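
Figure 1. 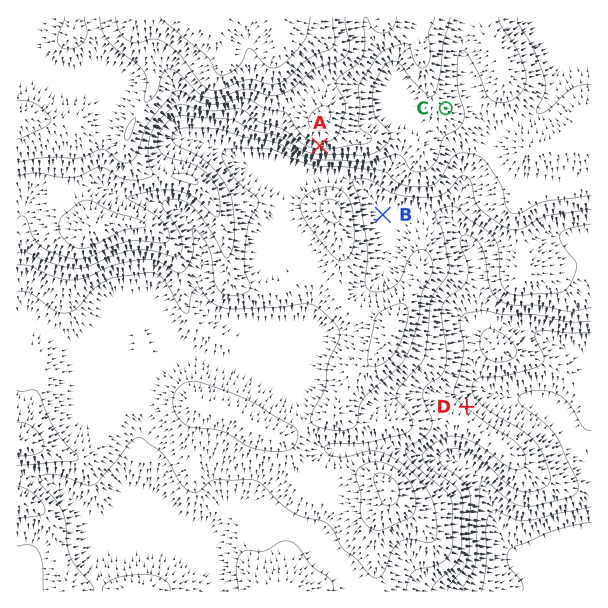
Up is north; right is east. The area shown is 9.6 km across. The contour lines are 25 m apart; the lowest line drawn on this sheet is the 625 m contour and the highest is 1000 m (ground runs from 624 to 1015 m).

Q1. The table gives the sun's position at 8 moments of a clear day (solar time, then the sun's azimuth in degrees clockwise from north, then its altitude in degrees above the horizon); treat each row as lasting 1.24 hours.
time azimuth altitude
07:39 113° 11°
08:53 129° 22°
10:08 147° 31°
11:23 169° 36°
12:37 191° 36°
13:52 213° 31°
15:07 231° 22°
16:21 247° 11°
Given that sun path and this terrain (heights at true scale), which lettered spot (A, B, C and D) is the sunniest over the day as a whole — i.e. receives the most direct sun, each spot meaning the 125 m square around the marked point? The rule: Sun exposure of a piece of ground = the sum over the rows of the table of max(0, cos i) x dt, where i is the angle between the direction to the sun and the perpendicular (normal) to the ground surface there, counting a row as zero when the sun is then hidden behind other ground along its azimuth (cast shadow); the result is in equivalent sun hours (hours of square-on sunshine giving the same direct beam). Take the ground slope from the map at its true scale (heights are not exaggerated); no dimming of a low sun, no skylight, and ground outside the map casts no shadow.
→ A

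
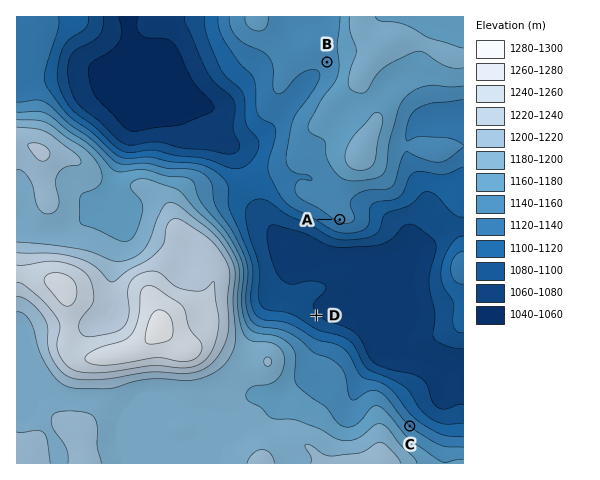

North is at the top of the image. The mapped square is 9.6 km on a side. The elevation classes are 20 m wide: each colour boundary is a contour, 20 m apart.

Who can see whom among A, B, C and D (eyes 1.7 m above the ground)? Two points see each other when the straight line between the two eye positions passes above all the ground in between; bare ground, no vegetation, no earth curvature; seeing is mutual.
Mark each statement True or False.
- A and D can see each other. True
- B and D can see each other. False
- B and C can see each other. False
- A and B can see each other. False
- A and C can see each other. True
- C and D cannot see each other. True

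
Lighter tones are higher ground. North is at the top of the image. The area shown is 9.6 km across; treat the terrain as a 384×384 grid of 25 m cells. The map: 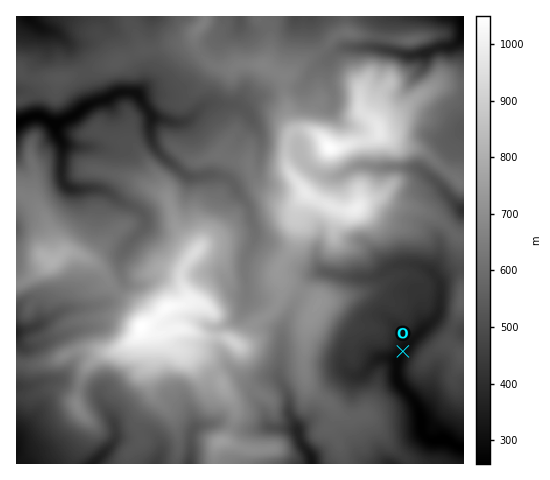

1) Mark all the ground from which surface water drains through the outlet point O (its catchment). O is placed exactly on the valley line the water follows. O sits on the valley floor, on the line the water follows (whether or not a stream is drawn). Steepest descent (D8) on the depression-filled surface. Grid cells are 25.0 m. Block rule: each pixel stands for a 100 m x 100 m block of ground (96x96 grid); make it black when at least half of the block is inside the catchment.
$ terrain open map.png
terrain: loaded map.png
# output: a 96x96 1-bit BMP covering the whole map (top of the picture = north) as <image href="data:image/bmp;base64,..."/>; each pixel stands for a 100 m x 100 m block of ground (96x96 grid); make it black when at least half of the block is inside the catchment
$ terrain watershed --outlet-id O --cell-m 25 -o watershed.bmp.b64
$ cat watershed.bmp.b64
<image width="96" height="96" href="data:image/bmp;base64,Qk2+BAAAAAAAAD4AAAAoAAAAYAAAAGAAAAABAAEAAAAAAIAEAAATCwAAEwsAAAIAAAAAAAAA////AAAAAAAAAAAAAAAAAAAAAAAAAAAAAAAAAAAAAAAAAAAAAAAAAAAAAAAAAAAAAAAAAAAAAAAAAAAAAAAAAAAAAAAAAAAAAAAAAAAAAAAAAAAAAAAAAAAAAAAAAAAAAAAAAAAAAAAAAAAAAAAAAAAAAAAAAAAAAAAAAAAAAAAAAAAAAAAAAAAAAAAAAAAAAAAAAAAAAAAAAAAAAAAAAAAAAAAAAAAAAAAAAAAAAAAAAAAAAAAAAAAAAAAAAAAAAAAAAAAAAAAAAAAAAAAAAAAAAAAAAAAAAAAAAAAAAAAAAAAAAAAAAAAAAAAAAAAAAAAAAAAAAAAAAAAAAAAAAAAAAAAAAAAAAAAAAAAAAAAAAAAAAAAAAAAAAwAAAAAAAAAAAAAAB4AAAAAAAAAAAAAAH8AAAAAAAAAAAAAAP/AAAAAAAAAAAAAA//gAAAAAAAAAAAAB//gAAAAAAAAAAAAD//gAAAAAAAAAAAB///wAAAAAAAAAAAD///wAAAAAAAAAAAH///4AAAAAAAAAAAP///4AAAAAAAAAAAf///4AAAAAAAAAAD////8AAAAAAAAAAf////8AAAAAAAAAA/////8AAAAAAAAAD/////8AAAAAAAAAH/////8AAAAAAAAAf/////8AAAAAAAAA//////8AAAAAAAAA//////8AAAAAAAAA//////4AAAAAAAAAf/////4AAAAAAAAAP/////4AAAAAAAAAH/////4AAAAAAAAAH/////4AAAAAAAAAH/////4AAAAAAAAAH/////4AAAAAAAAAH/////wAAAAAAAAAH/////gAAAAAAAAAH/////AAAAAAAAAAD////+AAAAAAAAAAD////4AAAAAAAAAAD/z//AAAAAAAAAAAD+A/gAAAAAAAAAAAB4AfAAAAAAAAAAAAAgACAAAAAAAAAAAAAAAAAAAAAAAAAAAAAAAAAAAAAAAAAAAAAAAAAAAAAAAAAAAAAAAAAAAAAAAAAAAAAAAAAAAAAAAAAAAAAAAAAAAAAAAAAAAAAAAAAAAAAAAAAAAAAAAAAAAAAAAAAAAAAAAAAAAAAAAAAAAAAAAAAAAAAAAAAAAAAAAAAAAAAAAAAAAAAAAAAAAAAAAAAAAAAAAAAAAAAAAAAAAAAAAAAAAAAAAAAAAAAAAAAAAAAAAAAAAAAAAAAAAAAAAAAAAAAAAAAAAAAAAAAAAAAAAAAAAAAAAAAAAAAAAAAAAAAAAAAAAAAAAAAAAAAAAAAAAAAAAAAAAAAAAAAAAAAAAAAAAAAAAAAAAAAAAAAAAAAAAAAAAAAAAAAAAAAAAAAAAAAAAAAAAAAAAAAAAAAAAAAAAAAAAAAAAAAAAAAAAAAAAAAAAAAAAAAAAAAAAAAAAAAAAAAAAAAAAAAAAAAAAAAAAAAAAAAAAAAAAAAAAAAAAAAAAAAAAAAAAAAAAAAAAAAAAAAAAAAAAAAAAAAAAAAAAAAAAAAAAAAAAAAAAAAAAAAAAAAAAAAAAAAAAAAAAAAAAAAAAAAAAAAAAAAAAAAAA="/>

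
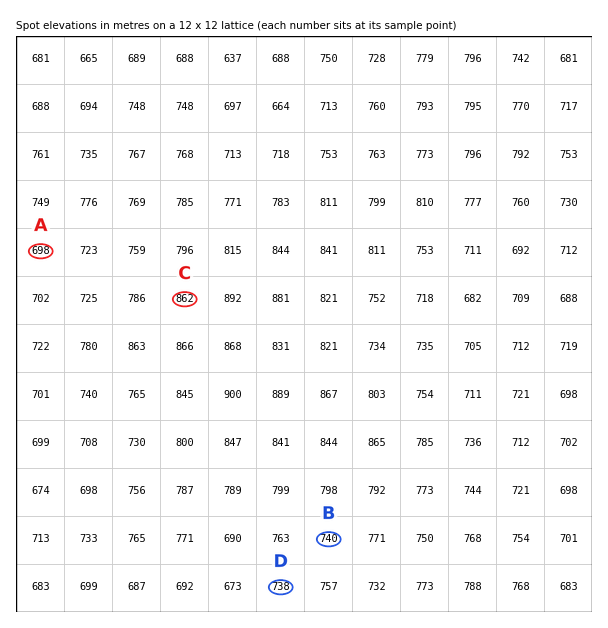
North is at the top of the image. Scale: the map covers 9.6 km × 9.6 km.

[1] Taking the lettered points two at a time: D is lower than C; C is higher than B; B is higher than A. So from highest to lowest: C B D A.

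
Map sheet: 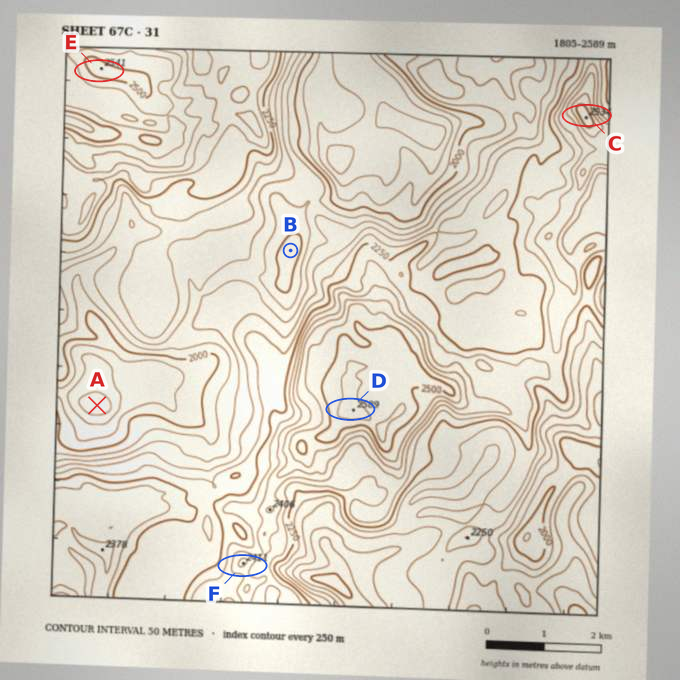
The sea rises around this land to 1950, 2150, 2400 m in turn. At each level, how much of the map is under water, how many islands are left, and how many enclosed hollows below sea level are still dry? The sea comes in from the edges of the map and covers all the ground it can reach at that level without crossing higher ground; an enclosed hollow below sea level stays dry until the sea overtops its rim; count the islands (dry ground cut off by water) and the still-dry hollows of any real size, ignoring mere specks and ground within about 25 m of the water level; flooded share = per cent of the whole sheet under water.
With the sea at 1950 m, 8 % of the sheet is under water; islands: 0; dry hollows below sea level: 0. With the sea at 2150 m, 38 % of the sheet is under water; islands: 0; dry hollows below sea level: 0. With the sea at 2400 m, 88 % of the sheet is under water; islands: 1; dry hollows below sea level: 0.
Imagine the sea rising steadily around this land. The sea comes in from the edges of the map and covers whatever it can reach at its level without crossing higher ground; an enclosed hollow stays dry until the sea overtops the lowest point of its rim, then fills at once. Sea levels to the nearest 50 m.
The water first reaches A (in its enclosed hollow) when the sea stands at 1950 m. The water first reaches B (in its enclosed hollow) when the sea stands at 2050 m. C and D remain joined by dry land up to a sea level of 2300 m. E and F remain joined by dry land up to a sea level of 2100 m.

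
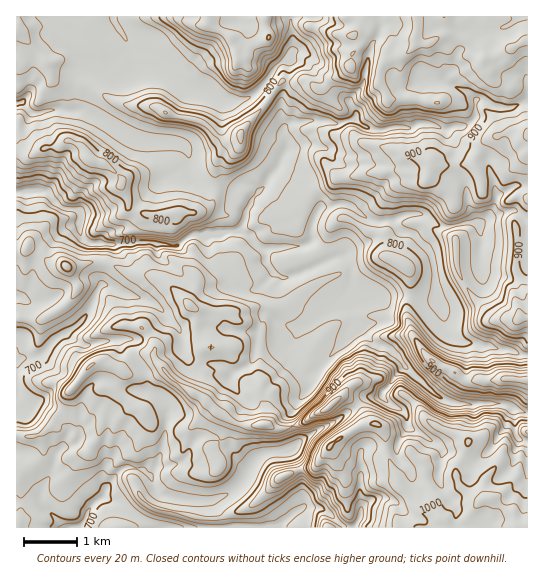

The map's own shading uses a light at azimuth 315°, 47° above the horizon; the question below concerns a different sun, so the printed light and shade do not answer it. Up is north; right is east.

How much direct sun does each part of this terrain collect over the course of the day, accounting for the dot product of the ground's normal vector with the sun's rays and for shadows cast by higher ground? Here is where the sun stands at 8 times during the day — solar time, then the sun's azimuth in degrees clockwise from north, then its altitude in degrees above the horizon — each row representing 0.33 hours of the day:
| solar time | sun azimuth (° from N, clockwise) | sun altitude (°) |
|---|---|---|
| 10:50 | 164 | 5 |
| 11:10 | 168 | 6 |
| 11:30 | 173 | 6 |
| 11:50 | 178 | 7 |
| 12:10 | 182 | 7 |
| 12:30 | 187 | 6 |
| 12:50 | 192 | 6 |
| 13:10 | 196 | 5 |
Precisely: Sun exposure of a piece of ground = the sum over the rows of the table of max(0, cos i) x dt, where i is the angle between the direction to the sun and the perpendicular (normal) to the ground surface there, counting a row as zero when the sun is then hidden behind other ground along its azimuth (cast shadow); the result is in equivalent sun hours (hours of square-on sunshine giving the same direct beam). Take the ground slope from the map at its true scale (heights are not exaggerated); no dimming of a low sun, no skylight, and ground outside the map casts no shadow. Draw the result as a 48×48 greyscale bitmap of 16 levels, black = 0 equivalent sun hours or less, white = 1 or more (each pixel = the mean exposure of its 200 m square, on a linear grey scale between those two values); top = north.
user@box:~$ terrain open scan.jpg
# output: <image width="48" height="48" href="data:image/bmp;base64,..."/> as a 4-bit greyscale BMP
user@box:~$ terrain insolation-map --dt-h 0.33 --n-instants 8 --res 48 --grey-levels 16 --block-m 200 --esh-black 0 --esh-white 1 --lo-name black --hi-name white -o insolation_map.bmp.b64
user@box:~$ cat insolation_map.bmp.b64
<image width="48" height="48" href="data:image/bmp;base64,Qk32BAAAAAAAAHYAAAAoAAAAMAAAADAAAAABAAQAAAAAAIAEAAATCwAAEwsAABAAAAAAAAAAAAAAABEREQAiIiIAMzMzAERERABVVVUAZmZmAHd3dwCIiIgAmZmZAKqqqgC7u7sAzMzMAN3d3QDu7u4A////AERWu0IhE2nN26q7qGMjEGsSMzJFRFVUQjM2dmEiSOyEEAJZuYYzEpdDMTVDI1ZlMURWVXUUezABIzIAWrhnmaiUJGIzNDVkEmVVVWdWgxN4iZYwBu2bm3iNyENBRSEBMlZUVmaFUSV4mbtiEn7/+nVUVDRDVDIxI0VlVol4JGMzNFd1IABZ2nZmQzVDIzIlIzRVRoh2mYZnVUNnQQAAaWVUQlQzE1MTIXdmQzaHVXdVVDR5lRAAFXZkQyEBVWYxIGVndkVnVXdWZEaM79gxAEmpdQA5dCNABQAVVmVWZmUyV4qXmTXMIAFnQgOUEAAhAQACZmVVdkNDSJUQAAAG5wAAAAMQAAAAACEDiGZWUhNXqDAQAAAABZIAAWIAAAAAFUaFe3ZlIjWccgACECAAACUQAjAAACNs7VdkBJVFiIvEAAAjIhEAAANSEAAAWZqs2iAAAGmHRGggACMxERAAAAAAEAA6kwAAADEBEARBNnIAA0Z0EREQAAAAAAS0AAAAAFVCEAAAEzIRNnZVMiIhAAAAACkQAAAAAUVzAAABEREzQyIjNDMhEAAAA4QAAAAAJJmYQABaqCAEVDNFVEMiEAAAABAAABi7zIVZhAAAABA3ZVZUM0QyEAAAABAAACRFRjISeDEQAAJmYzMiREQzIQAAAAAAAVIAEUVTJ4MgADdjAAAAASMzMgABIhAAFnEAIWVnZWUjV3ZAFCABMyIjMyEjRmQiWTEBAWZot0eIZlMSQyMzQyQhIzNHqodEdzMiMWZlZGhjEiAjECREM2VlMjR7qFNEZEMzRHdBAAAAEQAQASMzIyIkVUREQgElVEMzRCQgAAAAAAAAEBEhOGVTRVVRAAFWVEM0RBAhAAR63u/8RDIDdmdmaImFIRVlISNFVBASAAKKh3d577qVZURFNZcQAlU1dDQ0MhAAACREdDM0VnVVNERGMRA4qnV6q6uGJgAAarqYUgAAADRGM0RFd0d2m97bZXy2qBAEiamYUxAAATVEQjREfMuqis3YVGZWEd3LirhUVUMhJGZlZDREZ5q6lVVVRGVYh87bmauCATRERXrJZkNGgxIjRURFVmRlaHrcqGMQACM0RGjNdVNGMTRVZmVEMkVVZzNXliAAAjM0RXd5dVRDFFeGUxEREjWHZTEBIQAAJFVVeYNWZkV2ZlQQAAAAAiNVVTEAAAATV5ze+yADl2VDIAAAIAABQhERIhAAAAFGm923QQAAaXiJmqIq/9vOy4MgAAV0ESWIZVIAAAAAB4ibykWqqs3Ll1MkMaRWZVYwAAAAABMyAZiahnqKQyIAIlm6l3hGVVMiEAAAElrukUd0ON91RFIhNpmFRXZlRENEQgATV6vM2AAAE6tjVmVXZndVVVZkVERERDM1d2VmWVAAFENjV4iHd2VGdlYiNEVEREVXiIhDfbQjeER0NFqYdUI0eGQ0REREREV5vMhDSKiJl2VVIzVGZUMyFUNEREREVWi93JMTMjercyJWQzRDRERDMSI0REREVoqnM0Q0VjQwAVREVFRFVERUQg=="/>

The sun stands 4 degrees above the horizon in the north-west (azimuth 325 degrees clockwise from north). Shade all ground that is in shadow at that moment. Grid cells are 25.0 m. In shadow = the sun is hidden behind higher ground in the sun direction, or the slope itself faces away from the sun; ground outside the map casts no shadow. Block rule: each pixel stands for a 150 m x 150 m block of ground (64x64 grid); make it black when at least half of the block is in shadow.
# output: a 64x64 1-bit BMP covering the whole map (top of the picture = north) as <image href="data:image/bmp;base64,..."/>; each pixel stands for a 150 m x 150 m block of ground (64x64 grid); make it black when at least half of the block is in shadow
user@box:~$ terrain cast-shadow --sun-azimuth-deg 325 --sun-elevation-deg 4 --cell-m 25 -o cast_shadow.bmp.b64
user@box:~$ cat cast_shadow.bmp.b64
<image width="64" height="64" href="data:image/bmp;base64,Qk0+AgAAAAAAAD4AAAAoAAAAQAAAAEAAAAABAAEAAAAAAAACAAATCwAAEwsAAAIAAAAAAAAA////AAAAAAAPgH///GAAAAOA+B/8cAAAAMGAB//4ACAA4AHx//wAAAB4B/j/fgAAAHgP+P/wAAAA+IB4P/AAAAD/wD4H8AAMAHfIP/PwAAAIOOAf8fkAJPw44D/4+QAwDAhiP/5/CBkAAGB/P5+ACADAAMAPwAADAeAAAAPgAH8D4AIAAP+D/xPhGABgfgf/GePwAAA+D/8A9yAAAAYeBABwAAAAATwAAAAAGAAAAAAAACDMAAAABxgAMAwAAwAfHn8ABAADAH/fHwAOAAAAf9+AAAwAAAAZD8AEAAAAAAAD4AAAAAAAAAHgAAAAABAAAOAAAAAAMAAH8AEAAAdwAAfwAAAAB3AAA+AAABgOIABgAAAAAAAAAGAAf8AAAAEAAD//4fjgAGAAf//4GeAw4A+cD/gIwP/wB4YP2AgP//gHwAHI5D/9/x/AAE/k//3+f+8AD+H/+bj/x4A/4fzwFv/zAH/gfgAX/vAAf+AAAAH+QAN/4AAAAD4ABx/wAAAAAgAfD/AAAAAAAH8P8ADnAAAA/w/wB/+AAAP+B////4AAB/AD////wHwAAAP/f/+O3AAAD+b4AH/EAAAfwfAA+0AAAD/h8P6AQAAAn+Bw/gMEAAAf8DL+BwAAAcfwGP4DAAADw/AYfAMAAAfB/AgMAAAAP8DsCAAAAAB/AOAAAAAAAAABgAAAAA=="/>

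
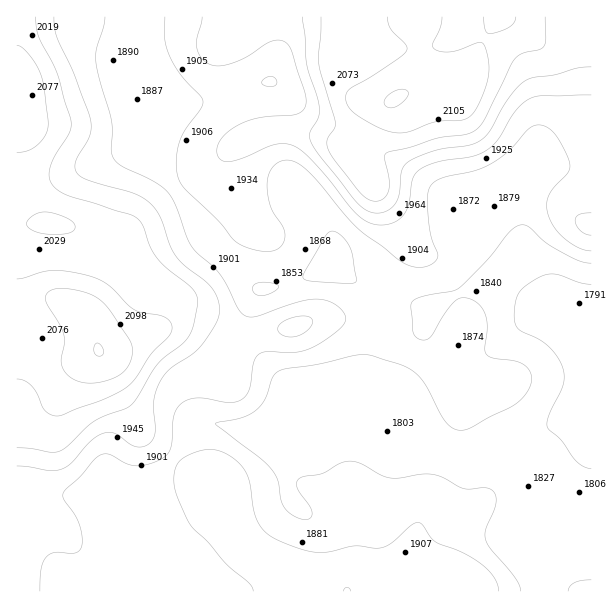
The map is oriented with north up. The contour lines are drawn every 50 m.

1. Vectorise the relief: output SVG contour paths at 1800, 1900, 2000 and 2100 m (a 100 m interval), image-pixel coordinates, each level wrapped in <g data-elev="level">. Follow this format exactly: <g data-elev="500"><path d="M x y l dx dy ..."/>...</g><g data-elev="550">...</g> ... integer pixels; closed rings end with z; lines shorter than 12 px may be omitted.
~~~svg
<g data-elev="1800"><path d="M591 469l-7-2-7-5-16-22-13-12-1-5 2-9 14-30 0-15-5-12-10-11-9-7-21-10-3-6-1-8 2-13 3-10 8-7 15-9 7-2 8 0 22 8 12 2"/></g><g data-elev="1900"><path d="M40 591l1-22 6-12 9-5 19 1 6-5 1-9-2-14-5-10-11-15-1-6 33-36 6-4 6 0 18 10 11 2 12-2 12-5 6-4 3-6 4-33 3-8 5-5 6-3 9-2 31 5 12-3 5-4 4-6 4-27 6-9 8-2 29 0 13-3 13-7 14-10 7-6 3-6-2-6-6-8-9-5-11-2-21 3-42 15-6 0-6-2-6-8-10-22-8-12-22-20-6-8-15-38-8-14-12-10-33-16-8-6-4-9 1-21-1-12-12-40-3-19 0-10 7-23 2-10"/><path d="M499 591l-4-12-10-12-21-14-29-11-4-5-8-11-4-4-8 3-21 19-10 4-26-2-25 6-12 0-15-3-21-8-14-7-9-11-4-13-5-31-5-9-6-8-11-8-12-4-12 0-14 5-7 4-5 5-3 13 2 15 10 26 6 9 17 16 16 20 25 21 3 7"/><path d="M266 86l-4-3 3-5 7-2 4 4 1 3-2 3z"/><path d="M165 17l0 22 5 18 11 18 18 20 4 6-2 7-16 21-6 14-3 18 2 16 7 12 33 32 15 18 8 6 13 5 13 2 10-3 6-6 2-6 0-6-14-24-3-12-1-12 2-9 4-8 8-5 7-1 9 3 9 7 50 57 42 32 8 5 8 3 8 0 7-1 6-5 3-6-7-18-3-18 0-24 3-10 12-7 31-7 17-7 18-14 19-21 5-3 6-1 9 3 7 6 10 16 5 14-2 9-14 15-6 9-1 10 3 12 7 12 10 9 12 8 12 3"/></g><g data-elev="2000"><path d="M17 448l15 1 19 3 8-1 9-5 27-25 36-16 6-7 21-34 24-20 7-8 4-10 5-23-1-7-5-8-26-21-10-10-7-12-6-20-6-7-8-4-62-19-10-5-6-7-2-7 2-11 4-10 14-21 2-12-14-50-19-36-2-19"/><path d="M302 17l5 48 10 31 2 12-1 11-8 13 1 9 8 14 37 46 9 8 9 4 12-2 9-7 4-10 3-24 6-8 24-11 38-6 13-7 8-9 18-31 15-16 9-4 22-3 23-7 13-1"/></g><g data-elev="2100"><path d="M84 383l20-2 10-3 8-5 5-5 4-8 2-9-2-7-21-33-12-13-9-4-14-4-13-2-9 2-6 3-2 6 2 6 13 21 4 9 0 9-3 15 1 7 8 11 7 4z"/><path d="M387 17l3 11 16 17 0 6-6 6-20 14-30 18-4 4 0 6 4 10 10 8 23 12 16 4 11-2 25-9 24-1 8-3 9-8 9-20 3-12 1-12-2-13-4-9-6-1-18 7-10 2-11-1-5-4 0-5 7-15 2-10"/><path d="M484 17l1 13 4 4 9-2 11-5 5-4 2-6"/></g>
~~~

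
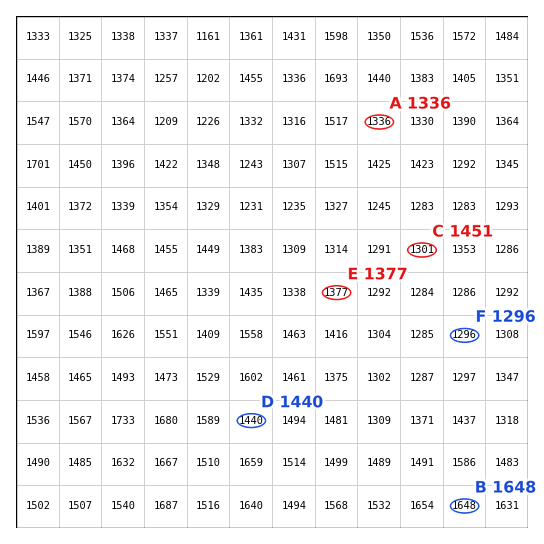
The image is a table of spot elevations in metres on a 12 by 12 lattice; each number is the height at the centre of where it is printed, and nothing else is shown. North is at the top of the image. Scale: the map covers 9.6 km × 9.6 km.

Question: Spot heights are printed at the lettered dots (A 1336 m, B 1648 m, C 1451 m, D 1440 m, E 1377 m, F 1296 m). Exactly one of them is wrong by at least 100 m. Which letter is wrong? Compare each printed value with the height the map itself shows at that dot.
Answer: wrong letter C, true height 1301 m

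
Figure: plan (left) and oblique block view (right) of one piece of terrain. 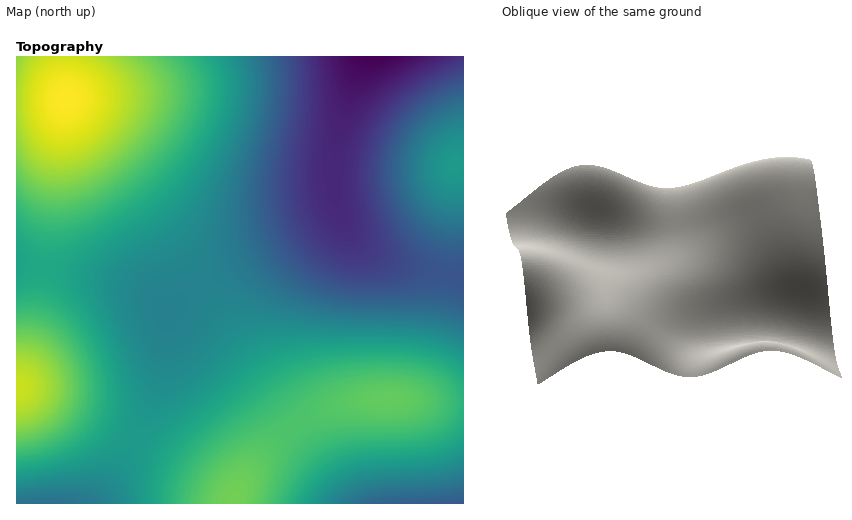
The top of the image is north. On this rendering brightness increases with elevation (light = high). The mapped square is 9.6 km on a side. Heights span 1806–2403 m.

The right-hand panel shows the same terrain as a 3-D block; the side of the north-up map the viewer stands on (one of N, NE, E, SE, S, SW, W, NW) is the E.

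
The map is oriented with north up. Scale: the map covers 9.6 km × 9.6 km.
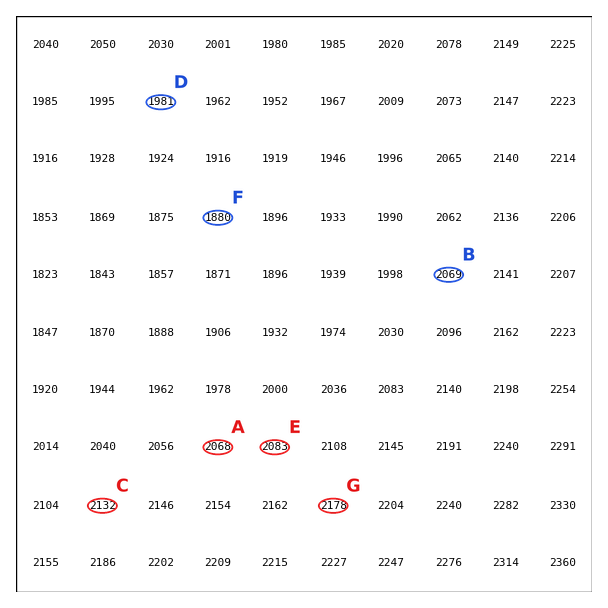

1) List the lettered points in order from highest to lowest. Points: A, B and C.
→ C B A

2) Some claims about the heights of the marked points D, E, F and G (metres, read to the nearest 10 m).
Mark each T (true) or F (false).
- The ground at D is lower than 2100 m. T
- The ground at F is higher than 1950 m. F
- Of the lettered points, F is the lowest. T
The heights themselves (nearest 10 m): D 1980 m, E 2080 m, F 1880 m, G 2180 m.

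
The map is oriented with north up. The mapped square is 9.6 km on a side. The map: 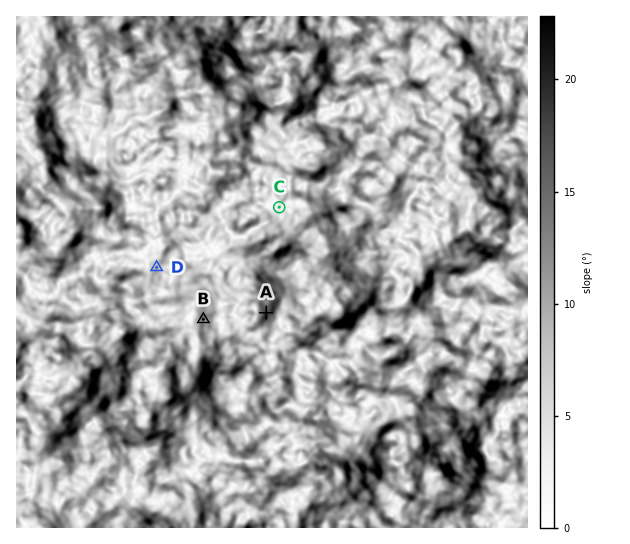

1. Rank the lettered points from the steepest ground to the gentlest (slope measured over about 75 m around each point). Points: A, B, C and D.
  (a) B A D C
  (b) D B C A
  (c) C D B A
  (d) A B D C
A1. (d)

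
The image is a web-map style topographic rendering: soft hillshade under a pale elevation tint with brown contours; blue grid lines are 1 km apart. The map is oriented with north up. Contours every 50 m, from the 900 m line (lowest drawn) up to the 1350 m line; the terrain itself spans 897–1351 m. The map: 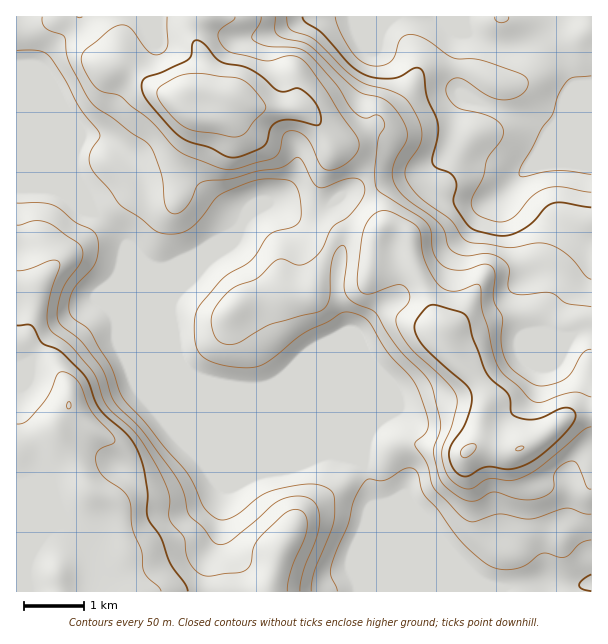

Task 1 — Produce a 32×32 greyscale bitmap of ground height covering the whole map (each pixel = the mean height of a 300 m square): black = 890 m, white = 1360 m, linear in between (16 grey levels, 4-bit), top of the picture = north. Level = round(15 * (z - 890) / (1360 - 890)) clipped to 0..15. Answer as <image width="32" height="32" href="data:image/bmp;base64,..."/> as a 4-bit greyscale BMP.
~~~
<image width="32" height="32" href="data:image/bmp;base64,Qk12AgAAAAAAAHYAAAAoAAAAIAAAACAAAAABAAQAAAAAAAACAAATCwAAEwsAABAAAAAAAAAAAAAAABEREQAiIiIAMzMzAERERABVVVUAZmZmAHd3dwCIiIgAmZmZAKqqqgC7u7sAzMzMAN3d3QDu7u4A////AO7u3d3Lqqu5dURERERERETu7t3dypmqunVERERFVVRU7u7d3LqZmrqGREREVmZmZe7u3dyph4mrl1RERGZmZmbu7u7bqHZ4mpdUREV3d3d37u7uy6hlZniHZURXmYmYiO7u3MuXVVVWZmVVaLurqYju7tzKdlVVVVVVZnnNzcuZ7u7tuGVVVVVVVWZ5zd3cud7+24ZVVVVVVVVWaKzMzMvN7rhlVVVVVVVVVXmsy6q7zO2nVVVVVVVVVVZ5vMqYmczbllVVZndlVVVnm8y4d4nMuXVVVniIdlVVebzMqHd4y5hlVVaJmIdmVorNy5h3d7qGZVVWiZmZh3iavMuYd3e6hlVVVWiZmZiaqruqh3dmqpdlVVVXiJmYm6q5mYdmZZqodVVVVWeIiJu6qHd2ZlWZmHZWZlVWd4iau6dlRFVUiIdmZ3dlVmd4mrqXUyI0RHdmZ3eIdlVWeImYZTIRI0NmZmd4iYd2Z4iIhlQyERIhZmZ3eJmaqYiamYVEMiEAAGZmd3iavMupq6mGUzMhAABmZneJvN3curuph1MzIRAAZmaJm97u7czLmIZTIiEQAGZnmqzu7u3MuodlQyIiIQBmeKu83u3cu6hkREMiIiEAZnm7urzLuqqWMiMzIiEREXeJq6qrupiHZCESIhERERGImJqqq7qYZTIRERERIhES"/>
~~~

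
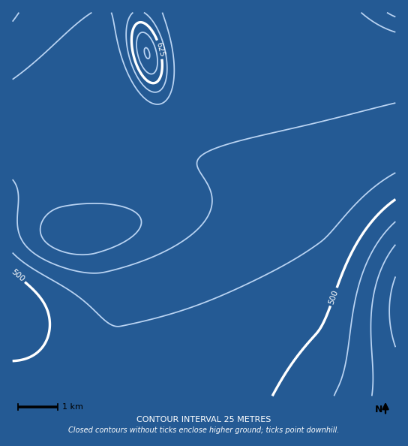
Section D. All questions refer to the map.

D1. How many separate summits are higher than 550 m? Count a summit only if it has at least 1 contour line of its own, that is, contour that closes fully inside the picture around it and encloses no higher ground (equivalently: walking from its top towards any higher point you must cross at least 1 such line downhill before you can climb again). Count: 2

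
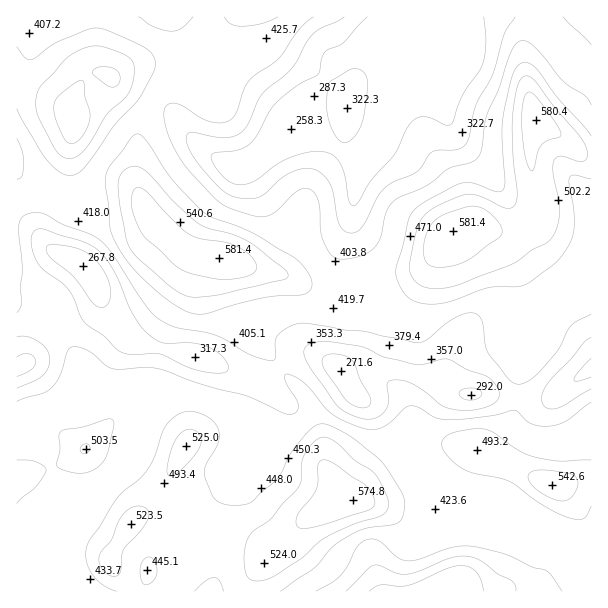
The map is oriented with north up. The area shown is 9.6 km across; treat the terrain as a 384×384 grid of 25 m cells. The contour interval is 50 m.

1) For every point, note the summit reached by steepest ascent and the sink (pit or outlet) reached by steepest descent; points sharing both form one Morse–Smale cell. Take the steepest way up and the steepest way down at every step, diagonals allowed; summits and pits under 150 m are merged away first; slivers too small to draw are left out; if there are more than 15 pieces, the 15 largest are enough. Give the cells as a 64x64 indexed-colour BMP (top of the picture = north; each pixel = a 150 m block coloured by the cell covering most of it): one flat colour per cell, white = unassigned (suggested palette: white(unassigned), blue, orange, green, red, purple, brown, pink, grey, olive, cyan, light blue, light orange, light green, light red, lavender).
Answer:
<image width="64" height="64" href="data:image/bmp;base64,Qk12CAAAAAAAAHYAAAAoAAAAQAAAAEAAAAABAAQAAAAAAAAIAAATCwAAEwsAABAAAAAAAAAA////ALR3HwAOf/8ALKAsACgn1gC9Z5QAS1aMAMJ34wB/f38AIr28AM++FwDox64AeLv/AIrfmACWmP8A1bDFAFVVVVVVVVVVVVVVVVVEREREREREREREREREREREREREVVVVVVVVVVVVVVVVVURERERERERERERERERERERERERVVVVVVVVVVVVVVVVVVERERERERERERERERERERERERFVVVVVVVVVVVVVVVVVVREREREREREREREREREREREREVVVVVVVVVVVVVVVVVVVERERERERERERERERERERERERVVVVVVVVVVVVVVVVVVVVERERERERERERERERERERERFVVVVVVVVVVVVVVVVVVVVREREREREREREREREREREREVVVVVVVVVVVVVVVVVVVVVURERERERERERERERERERERVVVVVVVVVVVVVVVVVVVUiJERERERERERERERERERERFVVVVVVVVVVVVVVVVVVUiIiJEREREREREREREREREREVVVVVVVVVVVVVVVVVVUiIiIiJERERERERERERERERERVVVVVVVVVVVVVVVVVUiIiIiIiRERERERERERERERERFVVVVVVVVVVVVVVVVUiIiIiIiIkREREREREREREIiIiIiVVVVVVVVVVVVVVUiIiIiIiIiRERERERERERCIiIiIiIiJVVVVVVVVVVVUiIiIiIiIiIkREREREREQiIiIiIiIiIiVVVVVVVVVVUiIiIiIiIiIiJEREREREIiIiIiIiIiIiIlVVVVVVVVIiIiIiIiIiIiIiRERCIiIiIiIiIiIiIiIiJVVVVVUiIiIiIiIiIiIiIiIiIiIiIiIiIiIiIiIiIiIiVVVVUiIiIiIiIiIiIiIiIiIiIiIiIiIiIiIiIiIiIiIlVVIiIiIiIiIiIiIiIiIiIiIiIiIiIiIiIiIiIiIiIiIiIiIiIiIiIiIiIiIiIiIiIiIiIiIiIiIiIiIiIiIiIiIiIiIiIiIiIiIiIiIiIiIiIiIiIiIiIiIiIiIiIiIiIiIiIiIiIiIiIiIiIiIiIiIiIzMzMzMzMiIiIiIiIiIiIiIiIiIidyIiIiIiIiIiIiMzMzMzMzMzIiIiIiIiIiIiIiIiInd3ciIiIiIiIiMzMzMzMzMzMzMzgiIiIiIiIiIiIiJ3d3d3IiIjMzMzMzMzMzMzMzMzMzOIIiIiIiIiIiInd3d3d3d3d3MzMzMzMzMzMzMzMzMzM4iIIiIiIiJ3d3d3d3d3d3d3czMzMzMzMzMzMzMzMzMziIiCIiIid3d3d3d3d3d3d3d3MzMzMzMzMzMzMzMzMzOIiIgiIiJ3d3d3d3d3d3d3d3czMzMzMzMzMzMzMzMzM4iIiIgiJ3d3d3d3d3d3d3d3dzMzMzMzMzMzMzMzMzMziIiIiIJ3d3d3d3d3d3d3d3d3MzMzMzMzMzMzMzMzMzOIiIiIh3d3d3d3d3d3d3d3d3czMzMzMzMzMzMzMzMzM4iIiIiHd3d3d3d3d3d3d3d2ZhEzMzMzMzMzMzMzMzMziIiIiId3d3d3d3d3d3d3dmZmERMzMzMzMzMzMzMzMzOIiIiId3d3d3d3d3d3d3ZmZmYRERERMzMzMzMzMzMzM4iIiId3d3d3d3d3d3ZmZmZmZhERERERMzMzMzMzMzMziIiHd3d3d3d3d2ZmZmZmZmZmEREREREzMzMzMzMzMzOIh3d3d3d3d3dmZmZmZmZmZmYRERERERMzMzMzMzMzM4iHd3d3d3d3dmZmZmZmZmZmZmERERERETMzMzMzMzMziId3d3d3d3dmZmZmZmZmZmZmYRERERERETMRETMzMzOIh3d3d3d3dmZmZmZmZmZmZmZhEREREREREREREzMzM4iId3ZmZmdmZmZmZmZmZmZmZmERERERERERERERMzMziIiGZmZmZmZmZmZmZmZmZmZmZhEREREREREREREzMzOIgRZmZmZmZmZmZmZmZmZmZmZmERERERERERERETMzM4EREWZmZmZmZmZmZmZmZmZmZmYRERERERERERERMzMzERERZmZmZmZmZmZmZmZmZmZmZhERERERERERERMzMzMRERFmZmZmZmZmZmERZmZmZmZmYREREREREREREzMzMxEREWZmZmZmZmZmEREWZmZmZmERERERERERERETMzMzERERZmZmZmZmZmERERFmZmZhERERERERERERERMzMxERERFmZmZmZmZmERERERFmZhEREREREREREREREzMxEREREWZmZmZmZmERERERERYRERERERERERERERERMRERERERZmZmZmZmERERERERERERERERERERERERERERERERERFmZmZmZmEREREREREREREREREREREREREREREREREREWZmZmZmYRERERERERERERERERERERERERERERERERERFmZmZmYREREREREREREREREREREREREREREREREREREWZmZmERERERERERERERERERERERERERERERERERERERFmERERERERERERERERERERERERERERERERERERERERERERERERERERERERERERERERERERERERERERERERERERERERERERERERERERERERERERERERERERERERERERERERERERERERERERERERERERERERERERERERERERERERERERERERERERERERERERERERERERERERERERERERERERERERERERERERERERERERERERERERERERERERERERERERERERERERERERERERERERERERERERERERERER"/>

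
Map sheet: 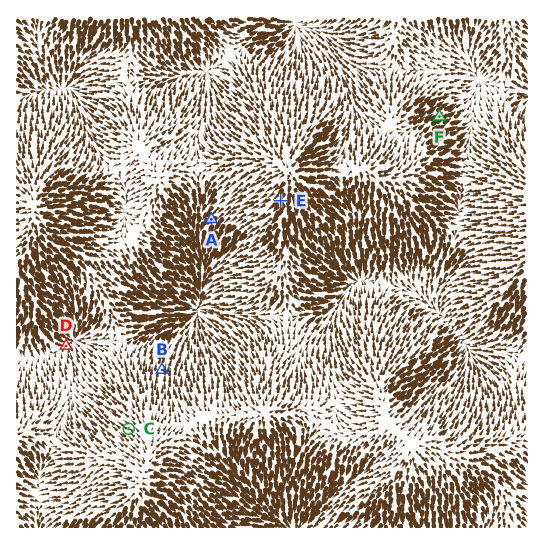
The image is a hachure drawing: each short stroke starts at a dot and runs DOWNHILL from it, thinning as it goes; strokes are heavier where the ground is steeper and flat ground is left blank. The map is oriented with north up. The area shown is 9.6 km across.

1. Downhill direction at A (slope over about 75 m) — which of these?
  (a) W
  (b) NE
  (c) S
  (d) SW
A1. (d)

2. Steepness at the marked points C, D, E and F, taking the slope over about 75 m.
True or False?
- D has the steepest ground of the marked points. False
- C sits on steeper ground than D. True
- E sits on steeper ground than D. True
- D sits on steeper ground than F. False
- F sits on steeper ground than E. False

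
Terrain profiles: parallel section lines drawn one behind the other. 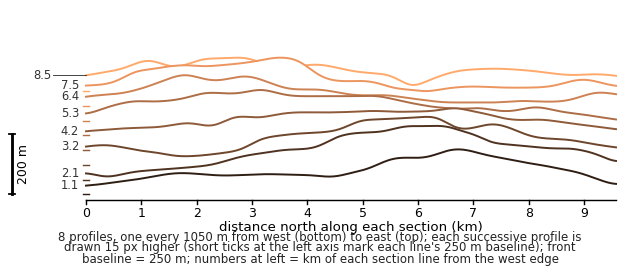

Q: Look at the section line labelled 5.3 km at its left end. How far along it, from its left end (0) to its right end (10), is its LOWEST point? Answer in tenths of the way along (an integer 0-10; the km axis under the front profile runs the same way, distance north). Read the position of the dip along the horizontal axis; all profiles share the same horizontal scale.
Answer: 10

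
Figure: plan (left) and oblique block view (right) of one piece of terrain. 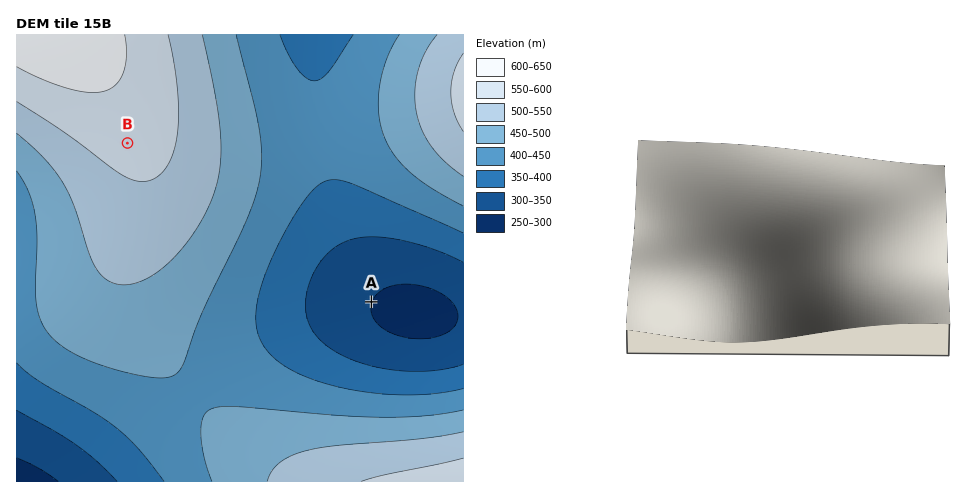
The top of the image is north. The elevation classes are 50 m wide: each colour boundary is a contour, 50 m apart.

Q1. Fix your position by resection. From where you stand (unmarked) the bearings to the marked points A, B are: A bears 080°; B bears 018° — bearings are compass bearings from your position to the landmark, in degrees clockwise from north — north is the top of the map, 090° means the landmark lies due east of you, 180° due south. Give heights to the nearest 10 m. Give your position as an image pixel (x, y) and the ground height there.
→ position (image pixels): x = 58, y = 357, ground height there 440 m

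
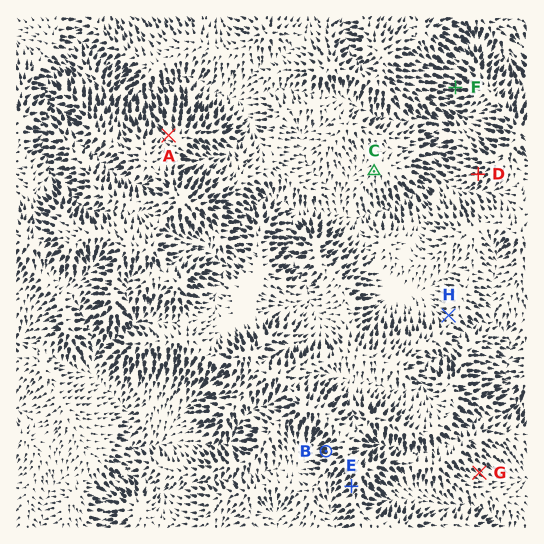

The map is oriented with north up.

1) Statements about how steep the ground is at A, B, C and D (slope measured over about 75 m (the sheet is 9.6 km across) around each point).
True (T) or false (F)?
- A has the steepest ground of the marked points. F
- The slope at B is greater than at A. T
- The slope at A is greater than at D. F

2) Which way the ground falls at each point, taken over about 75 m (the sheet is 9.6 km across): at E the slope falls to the SW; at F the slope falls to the W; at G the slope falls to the SE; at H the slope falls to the W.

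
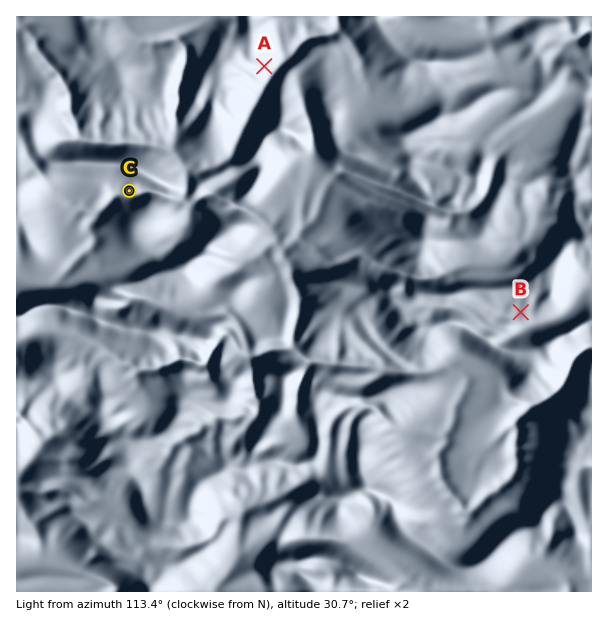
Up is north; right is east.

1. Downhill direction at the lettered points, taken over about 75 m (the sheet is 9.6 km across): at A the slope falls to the SE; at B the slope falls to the S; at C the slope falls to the S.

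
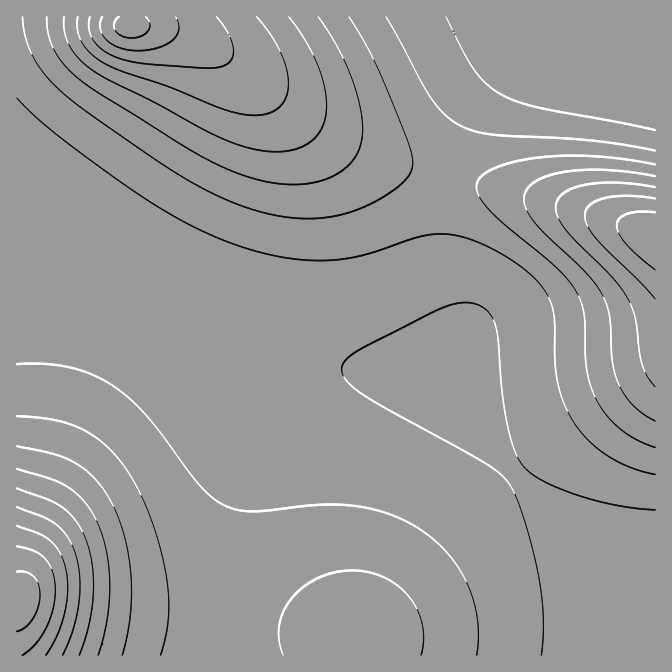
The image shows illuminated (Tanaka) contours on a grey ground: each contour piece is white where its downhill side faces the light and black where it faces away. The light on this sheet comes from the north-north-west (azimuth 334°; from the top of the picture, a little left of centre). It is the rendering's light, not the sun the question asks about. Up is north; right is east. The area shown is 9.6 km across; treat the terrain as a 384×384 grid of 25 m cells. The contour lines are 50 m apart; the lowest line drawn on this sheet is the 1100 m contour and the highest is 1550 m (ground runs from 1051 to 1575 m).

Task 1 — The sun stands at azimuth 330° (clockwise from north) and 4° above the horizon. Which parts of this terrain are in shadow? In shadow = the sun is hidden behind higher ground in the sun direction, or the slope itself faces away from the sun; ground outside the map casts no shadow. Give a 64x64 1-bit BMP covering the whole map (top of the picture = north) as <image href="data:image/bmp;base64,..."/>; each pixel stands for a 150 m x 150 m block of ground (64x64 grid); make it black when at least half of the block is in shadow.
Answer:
<image width="64" height="64" href="data:image/bmp;base64,Qk0+AgAAAAAAAD4AAAAoAAAAQAAAAEAAAAABAAEAAAAAAAACAAATCwAAEwsAAAIAAAAAAAAA////AAAAAAD//AAAAAAAAP/4AAAAAAAA//gAAAAAAAD/+AAAAAAAAH/wAAAAAAAAP/AAAAAAAAA/4AAAAAAAAB/gAAAAAAAAD8AAAAAAAAADgAAAAAAAAAAAAAAAAAAAAAAAAAAAAAAAAAAAAAAAAAAAAAAAAAAAAAAAAAAAAAAAAAAAAAAAAQAAAAAAAAABAAAAAAAAAAMAAAAAAAAAAwAAAAAAAAADAAAAAAAAAAMAAAAAAAAAAwAAAAAAAAABAAAAAAAAAAEAAAAAAAAAAAAAAAAAAAAAAAAAAAAAAAAAAAAAAAAAAAAAAAMAAAAAAAAABwAAAAAAAAAPgAAAAAAAAB8AAAAAAAAAPwAAAAAAAAB/AAAAAAAAAP84AAAAAAAA//wAAAAAAAH//gAAAAAAA//+AAAAAAAH//4AAAAAAA///gAAAAAAD//+AAAAAAAf//wAAAAAAD///AAAAAAAf//8AAAAAAB///gAAAAAAP//+AAAAAAB///wAAAAAAP//+AAAAAAB///wAAAAAAH//+AAAAAAA///4AAAAAAH//+AAAAAAA///wAAAAAAH//4AAAAAAA//wAAAAAAAD/+AAAAAAAAf/wAAAAAAAD//AAAAAAAAP/4AAAAAAAAf/gAAAAAAAB/8AAAAAAAAB/gAAAAAAAAB8AAAAAAAAAAAAAAAAAAA=="/>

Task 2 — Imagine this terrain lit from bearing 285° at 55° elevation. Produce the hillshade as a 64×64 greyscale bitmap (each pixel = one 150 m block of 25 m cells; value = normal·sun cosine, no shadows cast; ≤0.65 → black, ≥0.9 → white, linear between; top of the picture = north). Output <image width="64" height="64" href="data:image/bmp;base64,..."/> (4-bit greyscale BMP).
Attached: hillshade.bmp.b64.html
<image width="64" height="64" href="data:image/bmp;base64,Qk12CAAAAAAAAHYAAAAoAAAAQAAAAEAAAAABAAQAAAAAAAAIAAATCwAAEwsAABAAAAAAAAAAAAAAABEREQAiIiIAMzMzAERERABVVVUAZmZmAHd3dwCIiIgAmZmZAKqqqgC7u7sAzMzMAN3d3QDu7u4A////AFQhEiNFVneImaqqu7u7u7u6qZmIiIiIiIiJmZmZmZmZVCERIzRWd4iZqqq7u7u7u7upmYiIiIiIiImZmZmZmZlkIAASNFZ3iJmqq7u7u7u7u6qZmIiIiIiIiZmZmZmZmXUgABI0VmeImaqru7u7u7u7qpmYiIiIiIiZmZmZmZmZdjAAATRWZ4iZqqu7u7u7u7uqmZmIiIiIiJmZmZmZmZqHMQABJFZniJmqqru7u7u7u6qpmZmIiIiJmZmZmZmZmpdBAAEkVmeImaqqu7u7u7u7qqmZmZmImZmZmZmZmZmaqFIQASRWZ4iZqqq7u7u7u7uqqpmZmZmZmZmZmZmZmaqpYxESNFZniJmqqru7u7u7u6qqmZmZmZmZmZmZmZmZqql0IiI0VmeImZqqu7u7u7u7qqqpmZmZmZmZmZmZmaqqqXVDIzRWd4iZmqqru7u7u7uqqqmZmZmZmZmZmZmqqqqZhlQzRVZ3iJmaqqu7u7u7uqqqqpmZmZmZmZmZqqqqqpmHVURFZneImZqqq7u7u7u6qqqqmZmZmZmZmqqqqqqqmYdlVVVmeIiZmqqqu7u7u7qqqqqpmZmZmZqqqqqqqqqZmHZmZmd4iJmaqqqru7u7qqqqqqqpmZmqqqqqqqqqqpmYh3Zmd3iJmZqqqqq7u7qqqqqqqqqqqqqqqqqqqqqqmZmId3d3iImZmqqqqqqqqqqqqqqqqqqqqqqqqqqqqqqZmZiHd3iIiZmaqqqqqqqqqqqqqqqqqqqqqqqqqqqqqpmpmYiIiIiZmZqqqqqqqqqqqqqqqqqqqqqqq7u7u6qqqqqZmIiIiZmZmqqqqqqqqqqqqqqqqqqqqqu7u7u7uqqqqqmZiIiZmZmaqqqqqqqqqqqqqqqqqqqqu7u7u7u7qqqqqZmZmZmZmaqqqqqqqqqqqqqqqqqqqqu7u7vMu7u6qqqqmZmZmZmZqqqqqqqqqqqqqqqqqqqqu7u8zMzMu7u6qqqpmZmZmZmqqqqqqqqqqqqqqqqqqqu7u8zMzMzLu7uqqqqZmZmZmqqqqqqqqqqqqqqqqqqqq7u8zMzMzMy7u6qqqqmZmZmqqqqqqqqqqqqqqqqqqqq7u7zMzd3dzMy7qqqqqqmZmqqqqqqqqqqqqqqqqqqqqru7zMzd3d3dzLuqqqqqqqqqqqqqqqqqqqqqqqqqqqqqu7vMzd3d3d3Mu6qqqqqqqqqqqqqqqqqqqqqqqqqqqqq7u8zN3d7u3d26qqqqqqqqqqqqqqqqqqqqqqqqqqqqqru7zM3d7u7t3aqqqqqqqqqqqqqqqqqqqqqqqqqqqqqqu7vM3d3u7u7dqqqqqqqqqqqqqqqqqqqqqqqqqqqqqqq7u8zd3u7u7t2qqqqqqqqqqqqqqqqqqqqqqqqqqqqqqru7zN3e7u7u3aqqqqqqqqqqqqqqqqqqqqqqqqqqqqqqq7vMzd3u7u7dqqqqqqqqqqqqqqqqqqqqqqqqqqqqqqqru8zN3e7u7t2qqqqqqqqqqqqqqqqqqqqqqqmZmZqqqqu7zM3d3u7t3aqqqqqqqqqqqqqqqqqqqqqqmZmZmaqqqru8zN3d3d3dqqqqqqqqqqqqqqqqqqqqqpmZmZmZmqqqu7zM3d3d3cyqqqqqqqqqqqqqqqqqqqqpmZmZmZmaqqq7vMzN3d3czKqqqqqqqqqqqqqqqqqqqpmZmZmZmZqqqru8zMzd3czMqqqqqqqqqqqqqqqqqqqpmZmZmZmZmqqru7zMzN3d3MyqqqqqqqqqqqqqqqqqqpmZmZmZmZmaqqu7zMzd3d3czKqqqqqqqqqqqqqqqqqqmZmZmZmZmZqqu7zM3d3d3d3Mqqqqqqqqu7u7uqqqqqmZmZmZmZmZqqu7zM3d3d3d3Muqqqqqq7u7u7u7qqqqqZmZmIiJmZmqu7zM3d3u7d3Mu6qqqqu7u7u7u7uqqqqZmZmIiIiZmqq7zM3d3u3d3Muqqqqqu7u7u7u7u6qqqpmZmIiIiJmaqrvMzd3d3dzLuqmqqru7u7u7u7u7qqqpmZmIiIiImZqqu8zN3d3czLuqmaqru7u7u7u7u7uqqqmZmIiIiIiZmqq7vMzMzMy7uqmZu7u7u7u7u7u7u6qqqZmIiIiIiImZqru7zMzMu7uqqpm7u7u7u7u7u7u7qqqZmYiIiIiIiZmqq7u7u7u7uqqqqbu7u7u7u7u7u7uqqpmYiId3d4iImZqqq7u7u7uqqqqqu7u7u7u7u7u7u6qqmZiId3d3eIiJmaqqqru7qqqqqqq7u7u7u7u7u7u7qqmZiId3d3d3iIiZmqqqqqqqqqqqqru7u7u7u7u7u7qqqZmIh3d3d3d4iJmZqqqqqqqqqqqqu7u7u7u7u7u7qqqZmIh3d3d3d3iIiZmaqqqqqqqqqqrMzMzLu7qqqqqqqpmYh3d3Znd3eIiJmZmqqqqqqqqqqszMzMu6qqqqqqqpmYiHd3Zmd3d4iImZmaqqqqqqqqqqzM3czLqZmZmZmZmZiHd3ZmZ3d3iIiZmZmqqqqqqqqqrd3d3cuph3iJmZmZiId3dmZnd3eIiJmZmaqqqqqqqqqt3e7u3Kh2Z3iJmZiId3dmZnd3eIiJmZmaqqqqqqqqqq3e7//+ynZWd4iIiIh3d2Znd3d4iImZmZqqqqqqqqqqru7////8l2ZniIiIh3d3d3d3d4iImZmZqqqqqqqqqqqu7/////2nZmd4iIh3d3d3d3d4iImZmZmqqqqqqqqqqq"/>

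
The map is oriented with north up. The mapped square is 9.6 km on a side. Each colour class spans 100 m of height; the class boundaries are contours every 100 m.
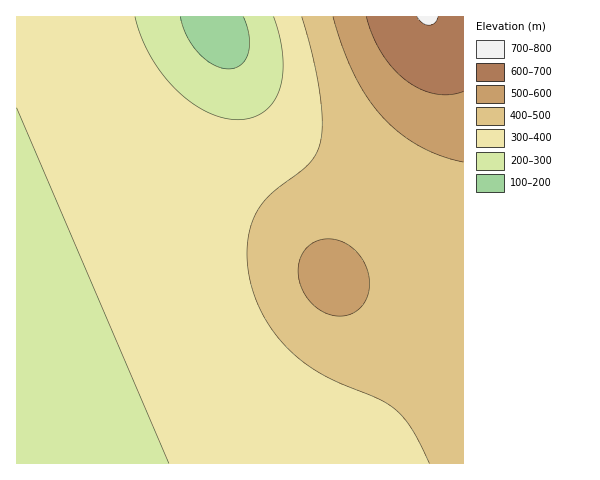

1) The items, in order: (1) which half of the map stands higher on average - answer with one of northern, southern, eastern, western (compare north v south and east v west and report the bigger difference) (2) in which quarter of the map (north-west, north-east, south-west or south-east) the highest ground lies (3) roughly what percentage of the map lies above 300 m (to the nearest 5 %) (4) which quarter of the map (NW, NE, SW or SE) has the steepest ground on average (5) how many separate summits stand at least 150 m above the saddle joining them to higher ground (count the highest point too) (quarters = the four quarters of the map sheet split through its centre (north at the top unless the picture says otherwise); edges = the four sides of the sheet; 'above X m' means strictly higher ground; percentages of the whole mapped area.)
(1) On average the eastern half of the map is the higher ground.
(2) The highest point lies in the north-east quarter of the map.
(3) Roughly 80 % of the ground is higher than 300 m.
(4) Slopes are steepest in the north-east quarter.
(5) There is 1 summit with 150 m or more of prominence.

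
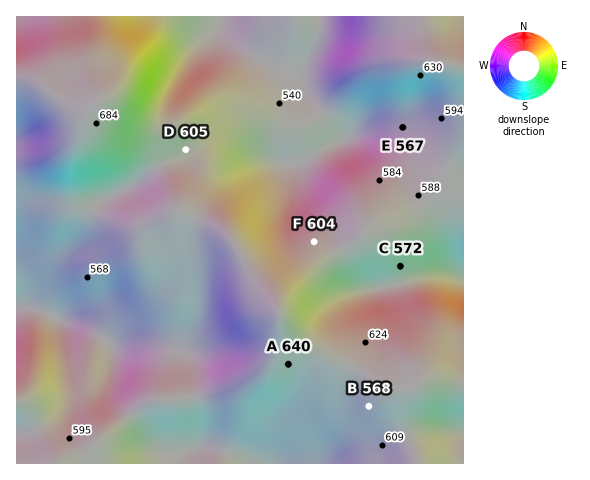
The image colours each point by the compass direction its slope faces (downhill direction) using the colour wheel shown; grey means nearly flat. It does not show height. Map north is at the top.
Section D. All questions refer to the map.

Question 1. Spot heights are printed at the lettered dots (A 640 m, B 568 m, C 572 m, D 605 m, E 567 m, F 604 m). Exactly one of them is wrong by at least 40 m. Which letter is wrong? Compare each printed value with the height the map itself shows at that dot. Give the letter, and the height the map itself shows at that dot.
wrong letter B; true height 628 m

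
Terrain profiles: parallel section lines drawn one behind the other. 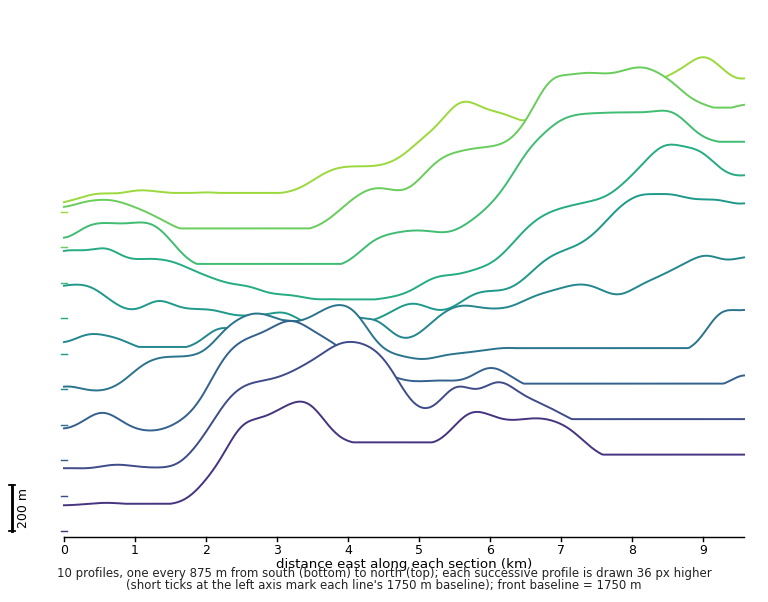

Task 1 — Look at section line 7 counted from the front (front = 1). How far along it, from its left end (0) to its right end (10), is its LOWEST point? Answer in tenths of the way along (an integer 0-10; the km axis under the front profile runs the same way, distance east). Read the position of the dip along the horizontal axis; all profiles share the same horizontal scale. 4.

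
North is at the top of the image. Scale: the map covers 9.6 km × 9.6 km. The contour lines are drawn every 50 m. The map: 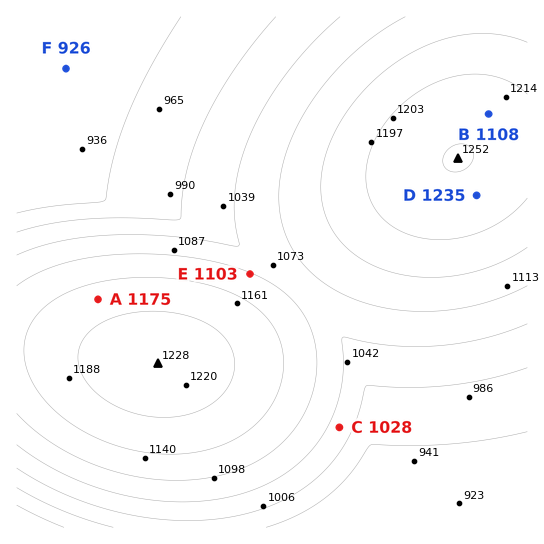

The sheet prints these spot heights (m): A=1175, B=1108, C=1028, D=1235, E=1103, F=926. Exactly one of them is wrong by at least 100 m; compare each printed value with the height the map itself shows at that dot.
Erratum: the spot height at B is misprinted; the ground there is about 1233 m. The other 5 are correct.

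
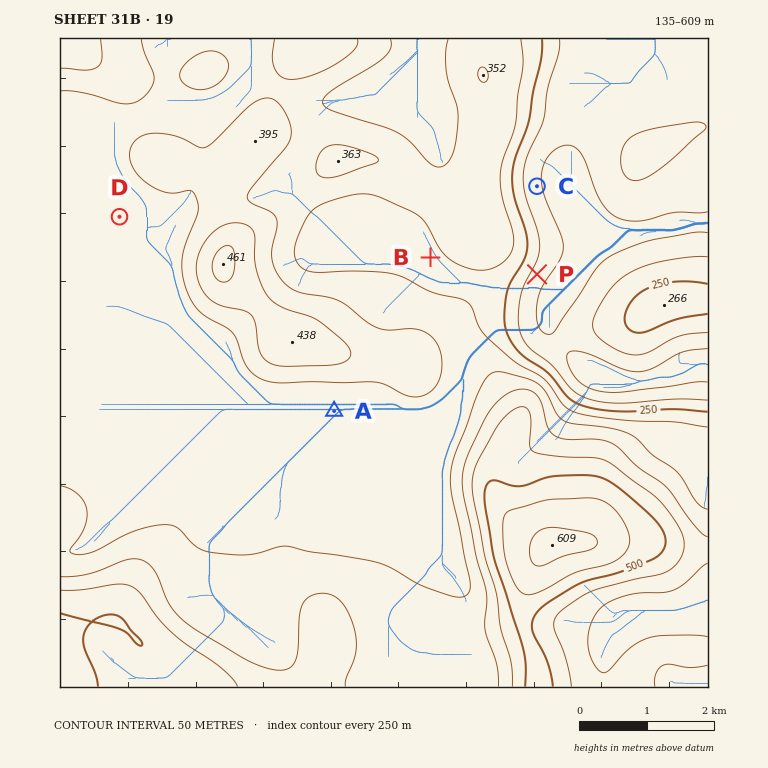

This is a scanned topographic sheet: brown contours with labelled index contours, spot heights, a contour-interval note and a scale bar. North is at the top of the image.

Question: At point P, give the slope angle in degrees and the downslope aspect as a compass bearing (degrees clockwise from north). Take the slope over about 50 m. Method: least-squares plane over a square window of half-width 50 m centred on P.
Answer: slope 12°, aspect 120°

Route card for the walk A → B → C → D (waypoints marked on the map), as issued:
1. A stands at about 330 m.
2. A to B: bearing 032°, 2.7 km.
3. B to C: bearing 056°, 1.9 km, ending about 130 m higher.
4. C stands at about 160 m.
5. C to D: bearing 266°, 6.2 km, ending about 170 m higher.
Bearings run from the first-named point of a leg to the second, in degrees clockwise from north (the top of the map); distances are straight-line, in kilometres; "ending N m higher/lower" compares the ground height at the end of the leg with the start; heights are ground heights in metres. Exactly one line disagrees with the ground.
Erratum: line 3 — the sense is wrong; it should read lower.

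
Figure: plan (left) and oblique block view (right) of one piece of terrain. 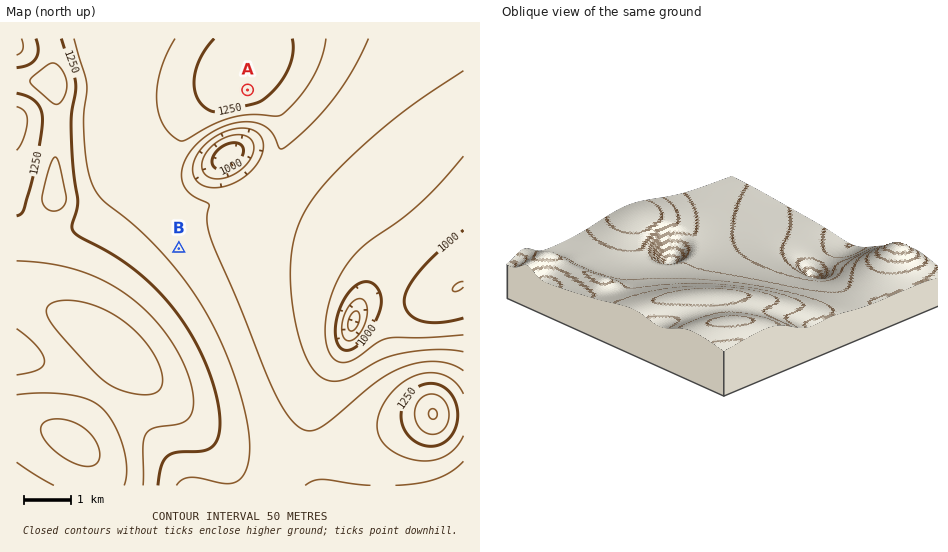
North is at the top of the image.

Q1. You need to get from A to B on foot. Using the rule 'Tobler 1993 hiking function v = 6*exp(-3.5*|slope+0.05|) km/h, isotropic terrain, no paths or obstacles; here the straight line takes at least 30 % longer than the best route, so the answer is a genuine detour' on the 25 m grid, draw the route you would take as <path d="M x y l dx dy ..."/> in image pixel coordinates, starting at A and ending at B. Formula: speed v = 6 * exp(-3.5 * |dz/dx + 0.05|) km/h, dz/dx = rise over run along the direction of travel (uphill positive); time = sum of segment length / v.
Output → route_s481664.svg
<path d="M248 90l-18 17-19 10-22 22-10 21 0 89"/>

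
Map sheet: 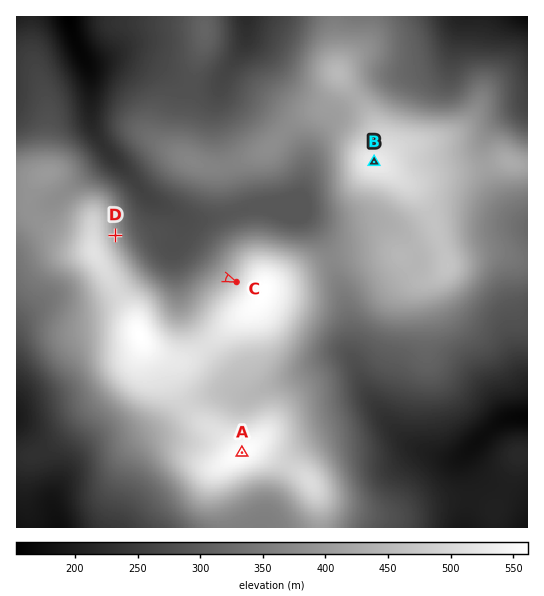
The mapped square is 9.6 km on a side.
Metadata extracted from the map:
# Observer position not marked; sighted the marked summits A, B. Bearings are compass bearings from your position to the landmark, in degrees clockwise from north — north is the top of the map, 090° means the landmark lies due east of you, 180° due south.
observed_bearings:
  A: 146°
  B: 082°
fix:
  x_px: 74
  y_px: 204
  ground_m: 406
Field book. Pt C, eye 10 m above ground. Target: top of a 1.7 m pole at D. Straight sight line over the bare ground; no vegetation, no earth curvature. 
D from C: visible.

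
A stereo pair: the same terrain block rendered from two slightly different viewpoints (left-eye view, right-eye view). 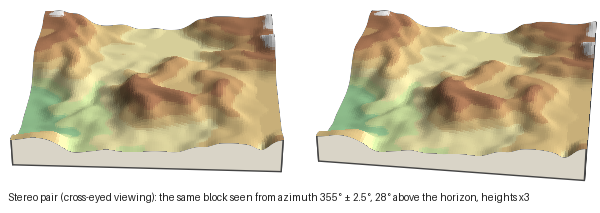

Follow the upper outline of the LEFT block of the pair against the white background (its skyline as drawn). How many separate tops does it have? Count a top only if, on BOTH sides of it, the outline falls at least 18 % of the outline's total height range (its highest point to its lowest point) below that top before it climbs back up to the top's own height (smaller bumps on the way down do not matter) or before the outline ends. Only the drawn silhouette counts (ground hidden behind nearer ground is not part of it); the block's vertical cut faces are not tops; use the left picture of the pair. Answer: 1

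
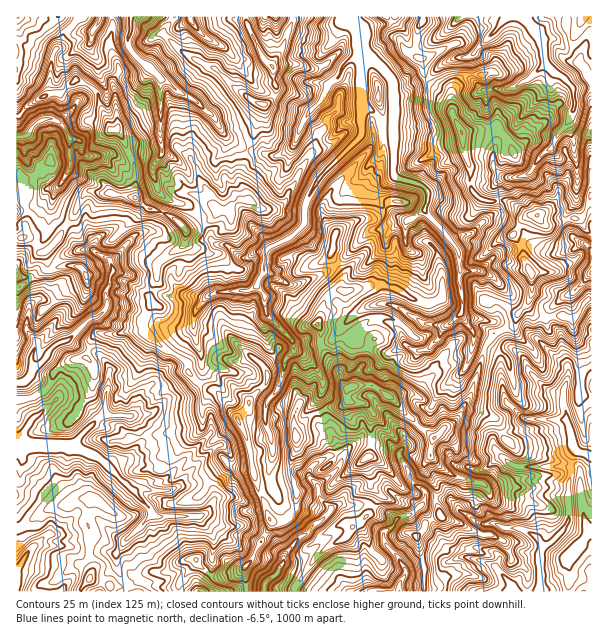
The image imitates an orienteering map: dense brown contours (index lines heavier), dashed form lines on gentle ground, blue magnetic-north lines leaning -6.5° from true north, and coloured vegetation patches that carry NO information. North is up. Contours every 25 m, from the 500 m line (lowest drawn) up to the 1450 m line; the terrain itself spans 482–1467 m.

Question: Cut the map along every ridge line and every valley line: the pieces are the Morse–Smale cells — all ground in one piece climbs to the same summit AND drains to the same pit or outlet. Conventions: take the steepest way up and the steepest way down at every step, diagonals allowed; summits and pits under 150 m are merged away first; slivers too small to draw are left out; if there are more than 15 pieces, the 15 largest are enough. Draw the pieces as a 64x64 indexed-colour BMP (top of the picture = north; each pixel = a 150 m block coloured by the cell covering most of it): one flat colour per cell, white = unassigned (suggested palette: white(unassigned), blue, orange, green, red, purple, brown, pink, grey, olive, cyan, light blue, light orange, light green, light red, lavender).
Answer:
<image width="64" height="64" href="data:image/bmp;base64,Qk12CAAAAAAAAHYAAAAoAAAAQAAAAEAAAAABAAQAAAAAAAAIAAATCwAAEwsAABAAAAAAAAAA////ALR3HwAOf/8ALKAsACgn1gC9Z5QAS1aMAMJ34wB/f38AIr28AM++FwDox64AeLv/AIrfmACWmP8A1bDFACIiIiIiIiIiIiIiIiKqqqiIiIiIiIiDMzMzMzMzMzMzIiIiIiIiIiIiIiIiKqqqqoiIiIiIiIMzMzMzMzMzMzMiIiIiIiIiIiIiIiIqqqqqiIiIiIiIgzMzMzMzMzMzMyIiIiIiIiIiIiIiIiKqqqqoiIiIiIiDMzMzMzMzMzMzIiIiIiIiIiIiIiIiIiqqqqqIiIiIiIMzMzMzMzMzMzMiIiIiIiIiIiIiIiIiKqqqqqiIiIiIgzMzMzMzMzMzMyIiIiIiIiIiIiIiIiIiqqqqqqiIiIiDMzMzMzMzMzMzIiIiIiIiIiIiIiIiIiKqqqqqqoiIiIgzMzMzMzMzMzMiIiIiIiIiIiIiIiIiIhEaqqqqqIiIiIMzMzMzMzMzMyIiIiIiIiIiIiIiIiIiERqqqqqqiIiIgzMzMzMzMzMzIiIiIiIiIiIiIiIiIiERGqqqqqqIiIiDMzMzMzMzMzMiIiIiIiIiIiIiIiIiIREaqqqqqoiIiIMzMzMzMzMzMyIiIiIiIiIiIiIiIiIhERqqqqqoiIiIMzMzMzMzMzMzIiIiIiIiIiIiIiIiIhERqqqqqqiIiIMzMzMzMzMzMzMiIiIiIiIiIiIiIiIiEREaqqqqqIiIiDMzMzMzMzMzMyIiIiIiIiIiIiIiIiIRERqqqqqoiIiIMzMzMzMzMzMzIiIiIiIiIiIiIiIiIhERGqqqqqiIiIgzMzMzMzMzMzMiIiIiIiIiIiIiIiIhEREaqqqqqIiIiBMzMzMzMzMzMyIiIiIiIiIiIiIiIiERERGqqqqoiIiBETMzMzMzMzMzIiIiIiIiIiIiIiIiERERERqqqqqIiBEREzMzMzMzMzMiIiIiIkREIiIiIiIRERERERqqqIiBERERMzMzMzMzMyIiIiIiREQiIiIiIRERERERERiIiBEREREzMzMzMzMzIiIiIiJERCIiIiIRERERERERGIgRERERERMzMzMwAzMiIiIiIkREQiIiEREREREREREREREREREREzMzMwADMyIiIiIiREREIiERERERERERERERERERERETMzMwAAMzIkIiIiJERERCIREREREREREREREREREREREzMzAAAzMiRCIiJEREREYRERERERERERERERERERERETAzAAADMyJEQiREREREZhEREREREREREREREREREREXAAAAAAMzIiREREREREZmYRERERERERERERERERERERdwAAAAMzMiIkREREREZmZmERERERERERERERERERERd3dwAAAzMyIiRERERERmZmYRERERERERERERERERERF3d3cAADAzIiJEREREREZmZhEREREREREREREREREREXd3dwAAAAMiJERERERERmZmYRERERERERERERERERERd3d3cAAAACJERERERERGZmZmZmERERERERERERERERd3d3dwAAAAIkREREREREZmZmZmZmERERERERERERERF3d3d3AAAABERERERERERGZmZmZmYREREREREREREREXd3d3cAAAAEREREREREREZmZmZmZmERERERERERERERd3d3dwAAAARERERERERERGZmZmZmYRERERERERERERF3d3dwAAAABEu0RERERERERmZmZmZmEREREREREREREXd3d3AAAAAEu7tEREREREREZmZmZmZmEREREREREREXd3d3AAAAAAS7u0RERERERESWZmZmZmZhEREREREREXd3d3dwAAAABLu7tERERERESZmWZmZmZmEREREREREXd3d3d3cMzMAEu7u7RERERJmZmZmWZmZmYRERERERERd3d3d3fMzMzAS7u7tERERJmZmZmZlmZmZhERERERERF3d3d3zMzMzMxLu7u7S7u5mZmZmZmWZmZmYREREREREXd3fMzMzMzMzEu7u7u7u7mZmZmZmZZmZmZhERERERF3d3d8zMzMzMzMu7u7u7u7uZmZmZmZlmZmZmYRERERd3d3d3zMVVzMzMy7u7u7u7u5mZmZmZmWZmZmZmERERF3d3d3zMVVVczMzLu7u7u7u7mZmZmZmZlmZmZmZhEREXd3d3fMxVVVzFzMu7u7u7u7mZmZmZmZnt3d1mZmYRERd3d3d8zFVVVVVcy7u7u7u7uZmZmZmZnu3d3WZmZmERF3d3d3zMVVVVVVzAC7u7u7uZmZmZmZnu7t3d1mZmYREXd3d3zMxVVVVVzFALu7u7sJmZmZmZnu7u3d3WZmERERd3d3fMxVVVVVVVULu7u7uwmZmZmZnu7u7d3d1mERERF3d3d8zFVVVVVVVQC7u7uwCZmZmZnu7u7v3d3dEREREXd3d8zMVVVVVVVVAAALu7AJmZmZ7u7u7//93d0RERERF3d3zMxVVVVVVVUAAACwAAmZmZ7u7u7///3d3dERERERF8zMxVVVVVVVVQAAAAAAAACZ7u7u7////d3d0REREREVzMzFVVVVVVVVAAAAAAAAAO7u7u/////d3d0RERERERVczFVVVVVVVVUAAAAAAAAO7u7v////8A3d3RERERERFVVVVVVVVVVVVQAAAAAAAA7u7v/////wAN3d0RERERFVVVVVVVVVVVVVAAAAAAAADu7v/////wAA3d3RERERERVVVVVVVVVVVVUAAAAAAAAO7u//////AADd3d0RERERFVVVVVVVVVVVVQAAAAAAAA7u4A////8AAA3d3REREREVVVVVVVVVVVVV"/>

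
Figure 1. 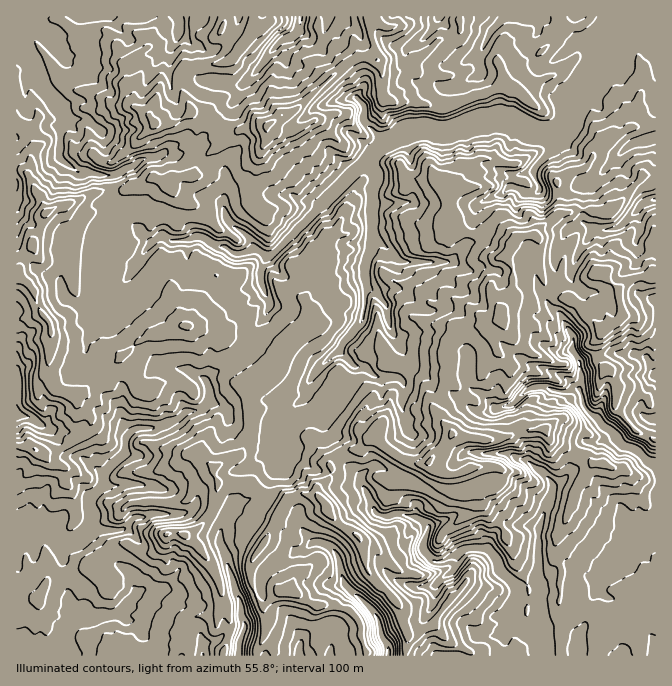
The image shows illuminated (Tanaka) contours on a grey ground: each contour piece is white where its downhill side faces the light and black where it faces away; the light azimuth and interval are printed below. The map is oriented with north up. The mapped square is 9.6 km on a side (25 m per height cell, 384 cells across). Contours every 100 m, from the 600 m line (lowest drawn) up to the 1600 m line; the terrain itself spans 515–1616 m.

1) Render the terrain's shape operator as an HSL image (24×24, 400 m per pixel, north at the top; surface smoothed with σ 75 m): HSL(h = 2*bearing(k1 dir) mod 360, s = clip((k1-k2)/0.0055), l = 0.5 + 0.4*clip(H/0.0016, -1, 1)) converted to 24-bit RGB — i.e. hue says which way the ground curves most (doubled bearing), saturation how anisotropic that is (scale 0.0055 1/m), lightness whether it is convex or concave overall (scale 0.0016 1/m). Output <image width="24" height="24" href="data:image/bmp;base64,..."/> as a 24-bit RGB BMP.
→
<image width="24" height="24" href="data:image/bmp;base64,Qk32BgAAAAAAADYAAAAoAAAAGAAAABgAAAABABgAAAAAAMAGAAATCwAAEwsAAAAAAAAAAAAAfXBVMHVWcqS2u8bTjnLJonaxz1mc0v9NAAoz9+3UHBRSacFpq9V/RQCg9/WjbBp2XPGyNri/U6K+VSNqy758UXyqcl+HoKNrsZ2UXKekSF8mXHMbXDJee5GQuVqp8ejGCwMw9OmlUCJEbuTGzv3kMAAz3frRd0H7jiwqTJlKJkVaUS+i0tKiWJmpkniqrIGKm4mwtly0b1yQ4eXVGzdSVWEqcUhN2fS7NQBhh5/w0/P4QKIeMwAXr/nLw6cHAEw6/M/llrrYVBGGIniLztWgTXNxiF6lu6eXVG6ITF/FtqLUzlh+kDigvI9bNn1NM//U7mzjIZIicsMt6qjlRA9rqPOHl+zjoQBEATIK/xU59VMXEyRrytOGcnZjM1lFpqd4aHdEgDowGV8bqIEPCBDL1NL5ztb9JQ1ERKuN9s/RhzB0LAsHzv3oqI3b36rHMgCH4G17DikKwPe5BgYt79fJYoZ4aIeUQ35CUHVggYdFELqw29X2SYX/EcsASVoM62tdS3pjzrNQtCvc1PfgZK87MQIJPCsEciwjycZhu9GZWolNEENN6rijnIVxTC08cbpfrlpfhMReb9naBUBE1n0KYzIVimk/ud6VT666LpZ0P0Wc86V7WSM4SiXZxi6Scb59ktDlbpTT2OTzZRDFCVMj3mJue6jKquXt0+L2tbj6YiIfFINAGhaUkZ7j1NvvgK7Y1mB7TENlNVZQmtmK8mHWIblajd769NT3e6oKvp0AXTEGNwcXWe2sgvLe5kHhMwAJdTEPTg0P48WmUqWzBDADFC0GcppNxVSK1GlPQVxvbKKoRHBfTGe18+LYEgopa5A30/f4vsX45s/80dj66Nb1OQ1qVAIXsv/iwhrMSc251+jKaih2rJzOrszTB5gTNwcdr856jmxPNn5nm2eKO3dbvtV5WQ6Zz+i4iFUrNyAGCDMAe7IinmYbMwAs0vvGVdreHBlsruWRfkWByHvDW719s0JcxSIeIG54irmq2avETaFPGH2AS8y/dzgWF5iSo2RD04ldynCt37OjU1AKYOt4BQWP1PffkjSGLEd47vTONlNzhJGszYKzj1p3gaJxZqWhSIt0nGmW15enLpImATRb0PDhXCJ0e6aaxVhYnopXzrNWeurOIABc/7lXREwQjWIgT8O5z/XFV0h1XG9gXYt0qobJ3d3ub3Oze5KnK1SGuH1217PKCFxg/dsZsD3NQ7qsznPDt5nUytq3dIWvLAUuoOe579HtttnokfaVNxk6nKZVWoV6eHGRb5Zmjn9biGRaeLZeNAlUr8aRmKB8j5HSFwAzZcpjbGasTLGYwM5i1JGShj+ccbLzjSkb1eeBTBQd98OHJTN0fbtlnJF6JHBxv6qibm2uud7i7LXpBRtr2aOsua6Lg3c9CKn9dy4RUlMQdGUfxn4s1cpLj7dcETFS1+D0j7nlspb2+L3OKyhPnbNVeIp+qnE3RlkLVWAHTiEAMxsAWa8AC0kr7cvRz5ihBwUuuXeiyKzVWsq2PJmb8tjj7MnvH4eSC0wbzYU53hwZsBWd89H4S7a7b11/hFZutmW0h5DSH4vvwVDI3O/pG6GrFWJB9t7VBggtedB9t1Z4vM9/InqDZs+W1Vi/+8rvjzD+T/xAB5Q0W/hbQJJs4XDbl0Hh06Dlwcvlv2XEKi98qMJsjYA1k085GkUrqPQPHAxU32Nid8qW05ehT+FEHC4FJgMw0fRjEyoS2pGi7zKw9vrRIgwn4AIS/34/DjMAWG8RyVZbm0CMtD25v9B2gX9cqW6UIJgoCDpUf+PzzfHhtIXO6K/asqH2AI3EyVp975KwCjAeud/Fwtl4FiiFs9NCJwwU9LbGa8nCOIpFXoi5NyvM89nYb4PATsCpUeepWRIGESwHNTAHGykKaXssgEgoUysSGz0ux7+L5pDUMpwMjs11TRZPmjpjiofTturitJLkva3saJ7HKoKP4Jem+rjuAecavwC882TKg6vbjMHswKXzUYQkSC4a0vnaKEt1OoJaooxpt112bzBxVH/NV5izVj6OdMZL0yGwwJA4ak8jBi8Qj79nYDtg+9DqQiWLa/9FX0B9Wnk/Mp1MpibkzfTwwlSlglm6OWdfW4JWwXZkkjGUWbRIclNtY7uPypqDImdf12as7zfW7bu/ATIWX163gYlJ757i0/rRFRhr0G+weY0+F1Vyy8aawDSAXLAqYUuaXoWLnq9dSLNWZJWvSp6vc6sqgKEnyVxpNBps6OKrpVLp69PzAC0znMpbdjNi+dqzpLrpC3Nu99TkHFxmorkuLitq136KpmCyVHpto2Rt"/>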